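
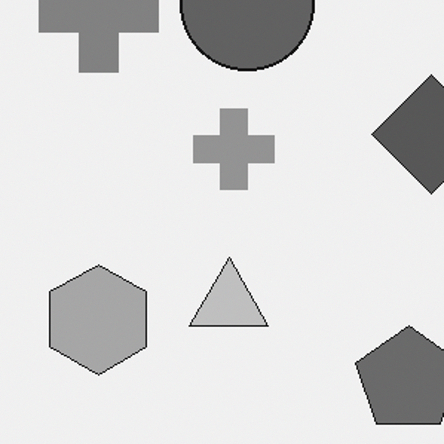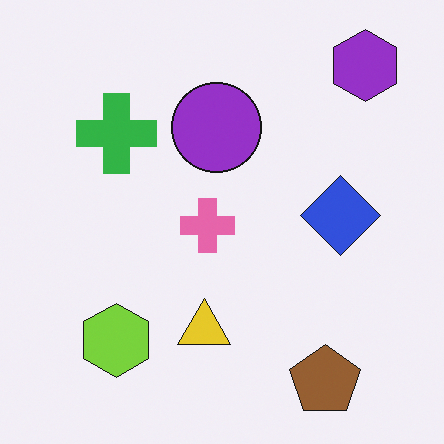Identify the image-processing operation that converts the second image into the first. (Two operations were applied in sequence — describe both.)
The image was cropped to a modestly smaller region and rescaled, then converted to grayscale.

The visible shapes are larger and the field of view is narrower; shapes near the original edges may be partly or wholly outside the frame — a crop-and-rescale. All color is removed — every shape is now a shade of grey.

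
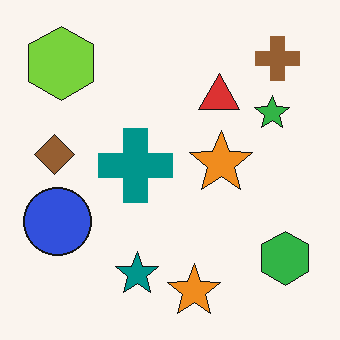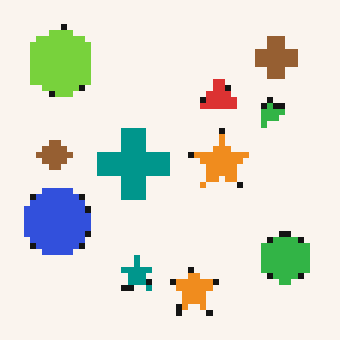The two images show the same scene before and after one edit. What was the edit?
Moderately pixelated.

Shapes are reduced to large square blocks; fine edges and outlines are lost — a downscale-then-upscale (mosaic) effect.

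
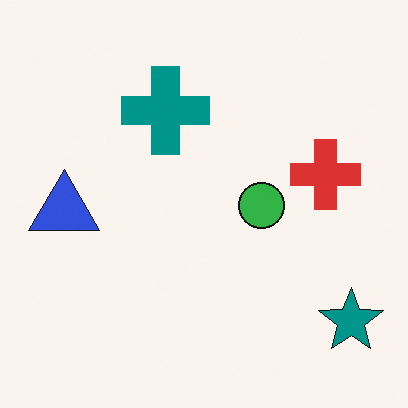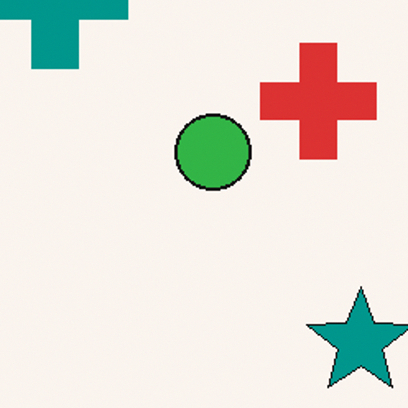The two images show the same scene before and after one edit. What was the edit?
The image was cropped to a noticeably smaller region and rescaled.

The visible shapes are larger and the field of view is narrower; shapes near the original edges may be partly or wholly outside the frame — a crop-and-rescale.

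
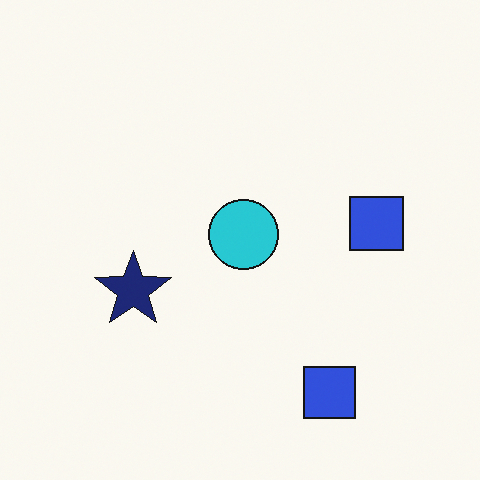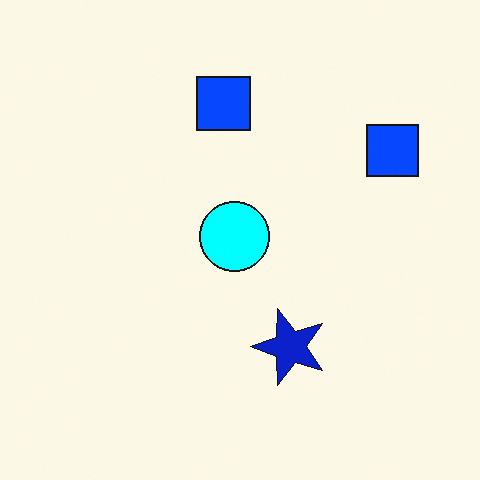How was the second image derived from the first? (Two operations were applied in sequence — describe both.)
The image was heavily oversaturated, then rotated 90° counter-clockwise.

All colors are more vivid — a global saturation change. The navy star sits in the left of the first image and the bottom of the second — consistent with a whole-image 90° counter-clockwise rotation.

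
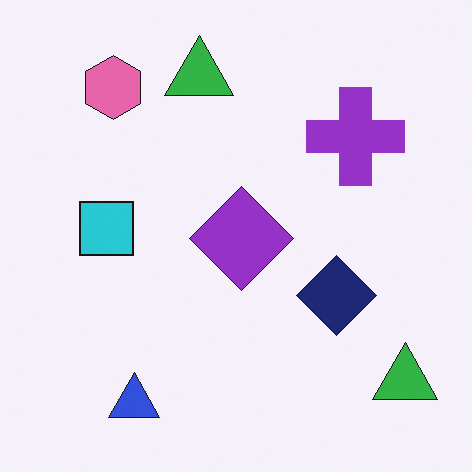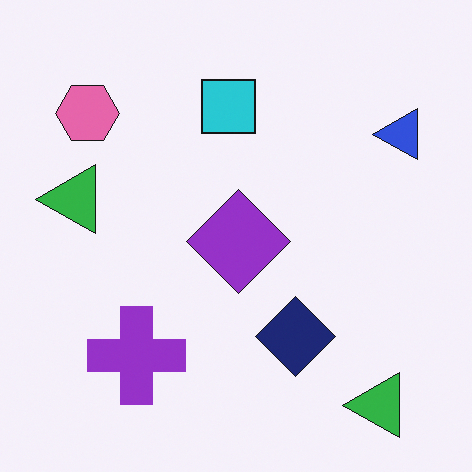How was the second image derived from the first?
It was transposed (reflected across the top-left ↔ bottom-right diagonal).

Shapes have swapped their row and column positions — what was in the top-right is now in the bottom-left — a diagonal reflection.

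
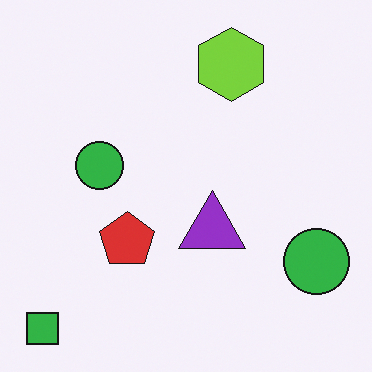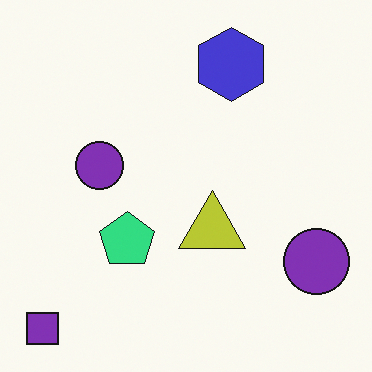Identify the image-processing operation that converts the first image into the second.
This is the original image hue-shifted by a moderate amount.

Every shape's color has rotated by the same amount around the hue wheel — a uniform hue shift.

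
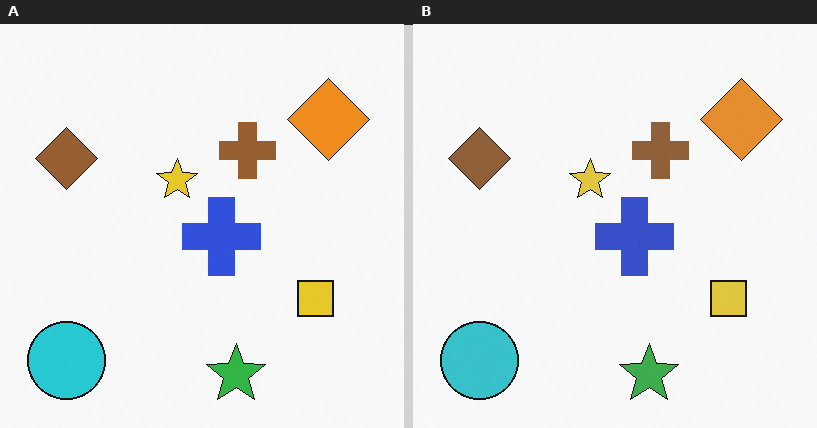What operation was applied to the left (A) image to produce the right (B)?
The image was slightly desaturated.

All colors are more muted and greyish — a global saturation change.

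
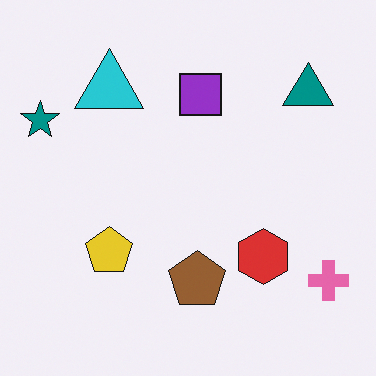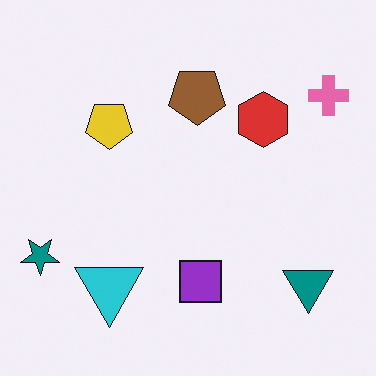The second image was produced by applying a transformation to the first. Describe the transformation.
The transformation is: flipped vertically (top ↔ bottom).

The cyan triangle is in the top-left of the first image and the bottom-left of the second — shapes on opposite sides of the horizontal midline have swapped in a mirror flip.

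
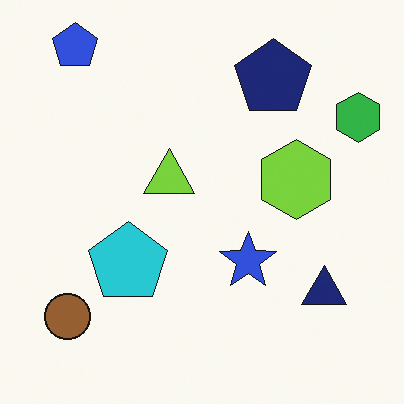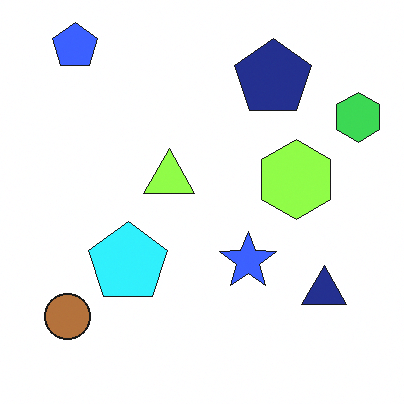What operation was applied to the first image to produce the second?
This is the original image slightly brightened.

Every pixel — background and shapes alike — is uniformly brightened.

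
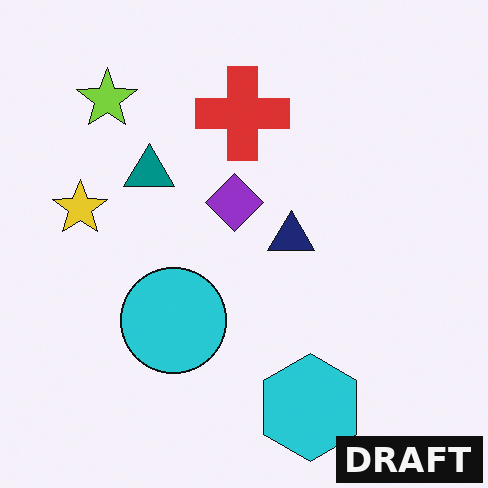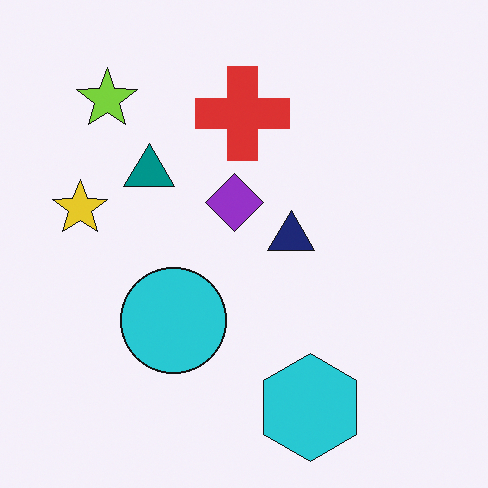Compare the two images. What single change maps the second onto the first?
The transformation is: watermarked with the text "DRAFT" in the lower-right corner.

A dark label reading "DRAFT" appears in the lower-right corner.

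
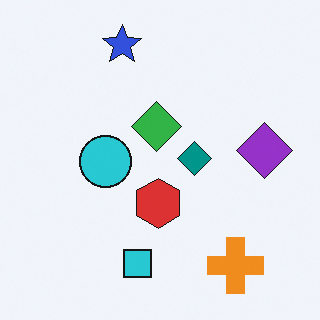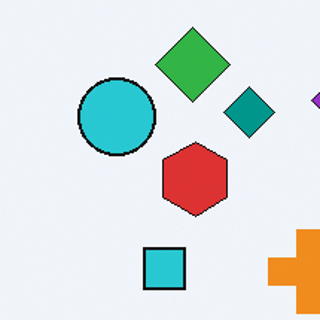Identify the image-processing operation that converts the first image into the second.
Cropped to a modestly smaller region and rescaled.

The visible shapes are larger and the field of view is narrower; shapes near the original edges may be partly or wholly outside the frame — a crop-and-rescale.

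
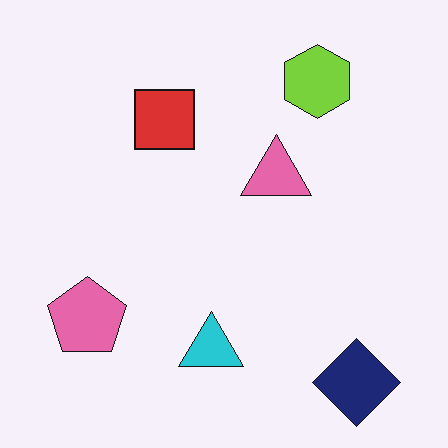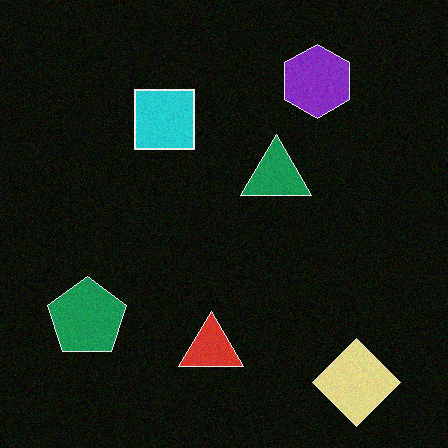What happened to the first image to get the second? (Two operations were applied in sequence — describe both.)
The transformation is: color-inverted (negative), then degraded with light additive noise.

The light background has become dark and every shape's color is its complement — a photographic negative. Random speckle covers the whole image, including the flat background.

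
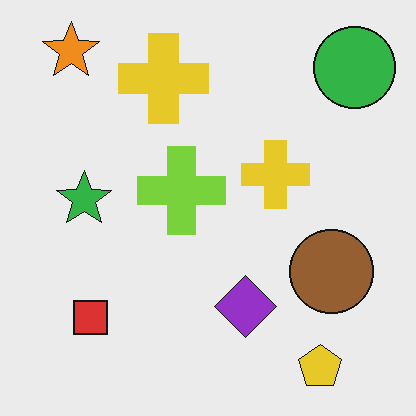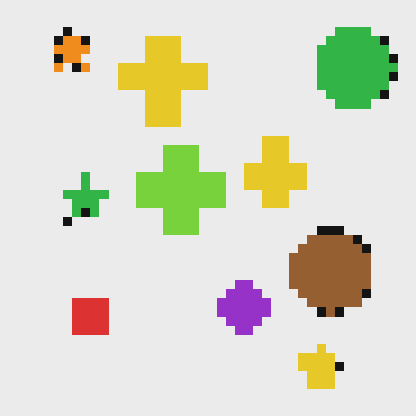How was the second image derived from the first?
Coarsely pixelated.

Shapes are reduced to large square blocks; fine edges and outlines are lost — a downscale-then-upscale (mosaic) effect.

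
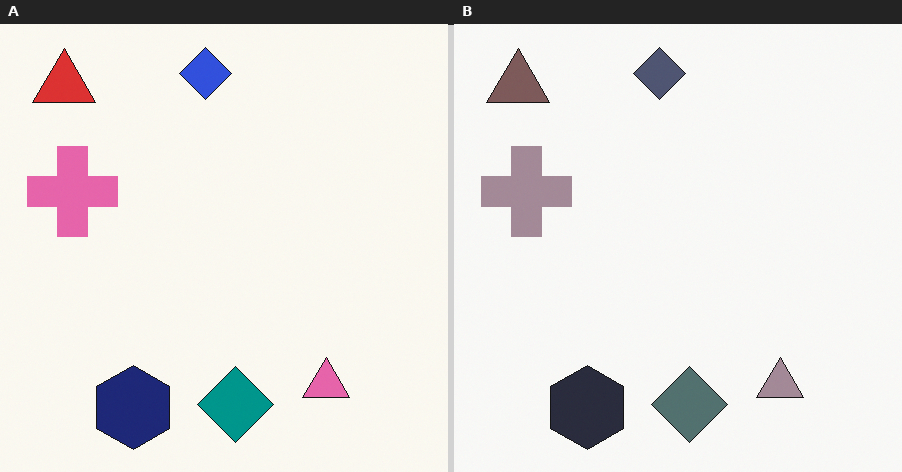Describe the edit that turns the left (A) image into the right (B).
The image was heavily desaturated.

All colors are more muted and greyish — a global saturation change.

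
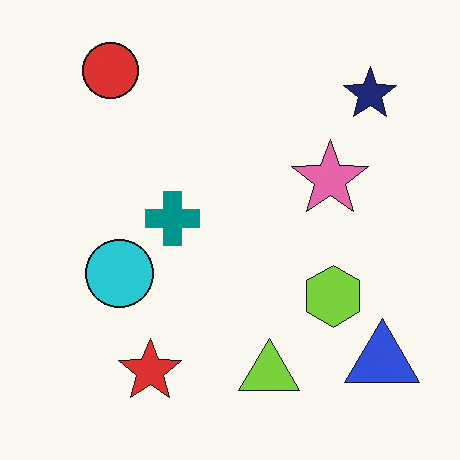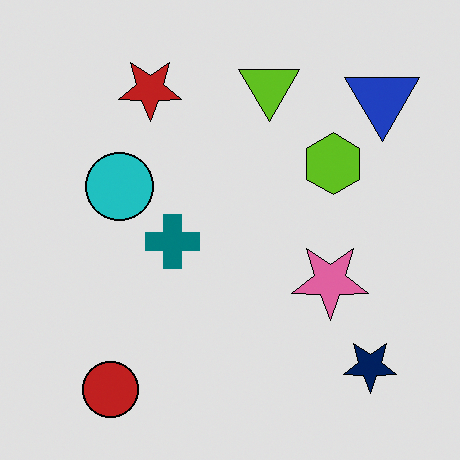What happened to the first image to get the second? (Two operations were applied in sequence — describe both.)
The image was flipped vertically (top ↔ bottom), then posterized to a reduced palette.

The red circle is in the top-left of the first image and the bottom-left of the second — shapes on opposite sides of the horizontal midline have swapped in a mirror flip. Each flat color has snapped to a coarser quantized level — most visibly, the near-white background has dropped to a flat grey.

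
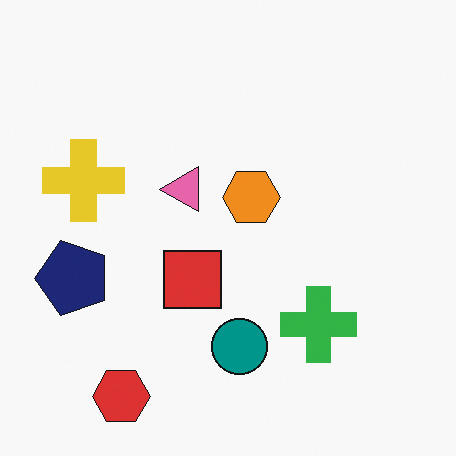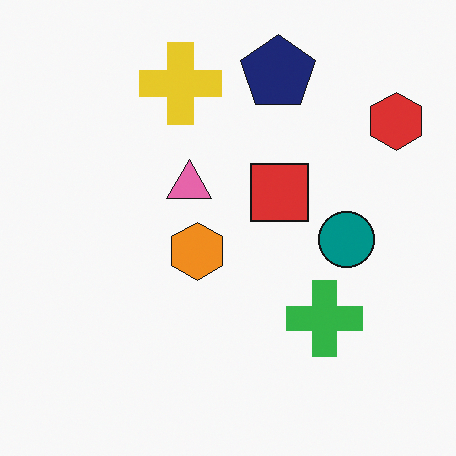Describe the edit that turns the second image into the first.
Transposed (reflected across the top-left ↔ bottom-right diagonal).

Shapes have swapped their row and column positions — what was in the top-right is now in the bottom-left — a diagonal reflection.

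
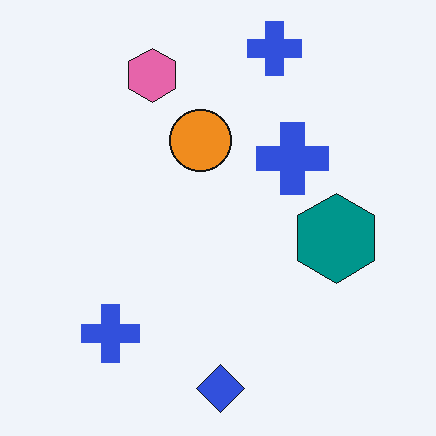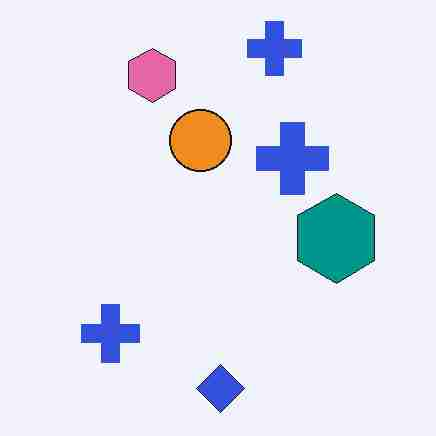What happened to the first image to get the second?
This is the original image heavily JPEG-compressed with obvious blocking artifacts.

Blocky 8×8 compression artifacts appear around shape edges and the flat background shows ringing — characteristic JPEG degradation.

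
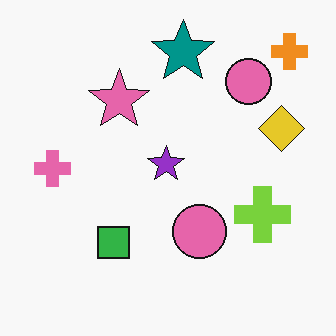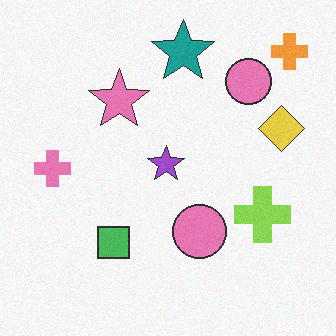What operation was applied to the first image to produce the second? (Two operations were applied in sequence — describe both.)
Given slightly reduced contrast, then degraded with light additive noise.

Tones are pushed toward mid-grey across the whole image — a global contrast change. Random speckle covers the whole image, including the flat background.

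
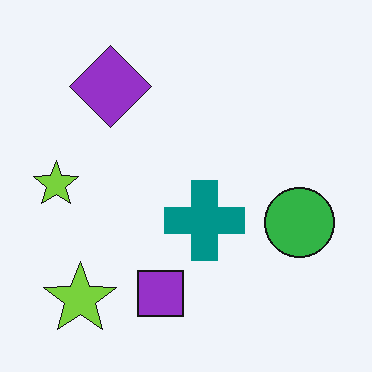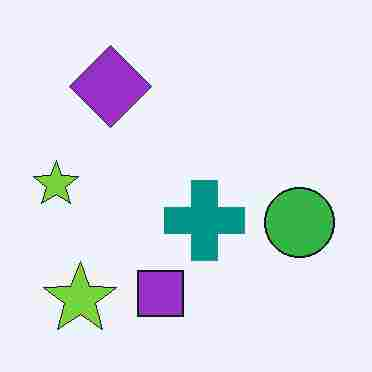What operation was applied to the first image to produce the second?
The image was degraded with heavy JPEG compression.

Blocky 8×8 compression artifacts appear around shape edges and the flat background shows ringing — characteristic JPEG degradation.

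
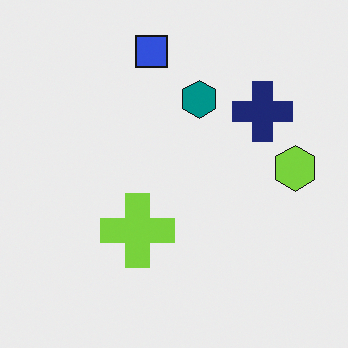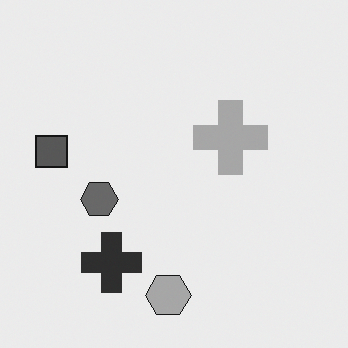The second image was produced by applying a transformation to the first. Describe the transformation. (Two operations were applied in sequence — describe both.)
It was converted to grayscale, then transposed (reflected across the top-left ↔ bottom-right diagonal).

All color is removed — every shape is now a shade of grey. Shapes have swapped their row and column positions — what was in the top-right is now in the bottom-left — a diagonal reflection.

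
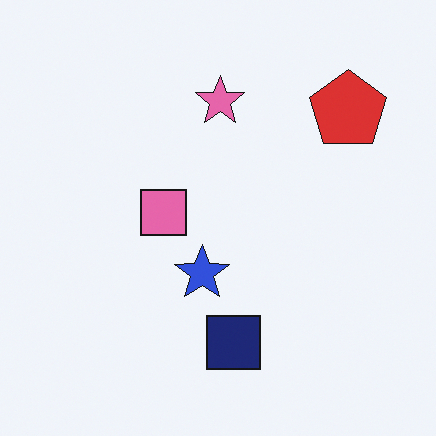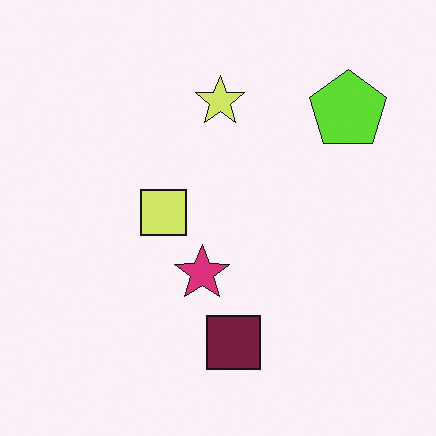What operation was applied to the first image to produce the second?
This is the original image hue-shifted through roughly a third of the color wheel.

Every shape's color has rotated by the same amount around the hue wheel — a uniform hue shift.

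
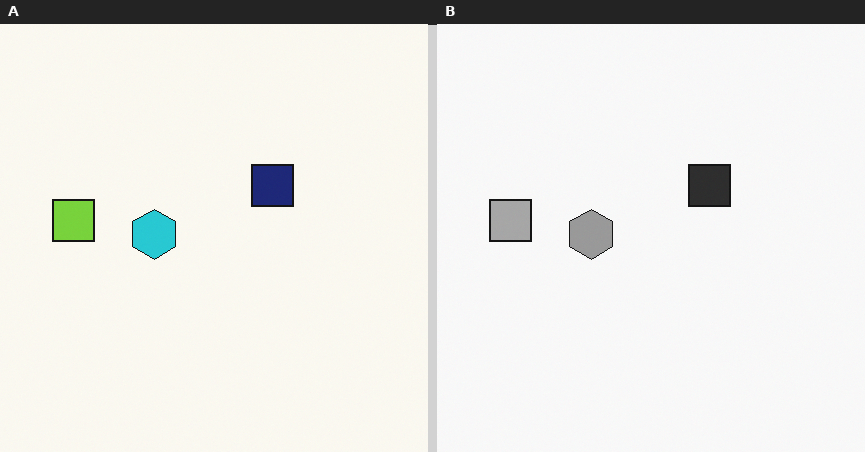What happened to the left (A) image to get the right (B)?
It was converted to grayscale.

All color is removed — every shape is now a shade of grey.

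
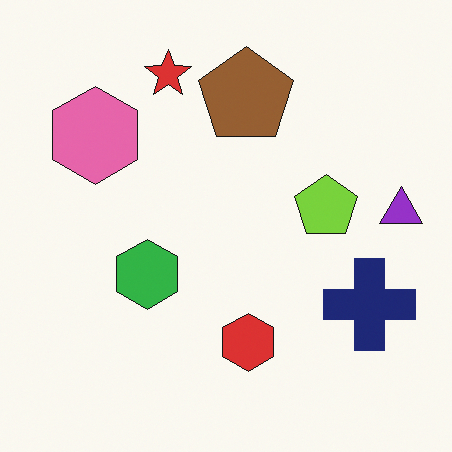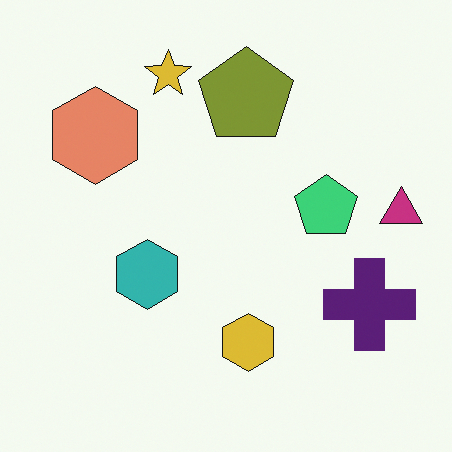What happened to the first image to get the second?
The transformation is: hue-shifted slightly.

Every shape's color has rotated by the same amount around the hue wheel — a uniform hue shift.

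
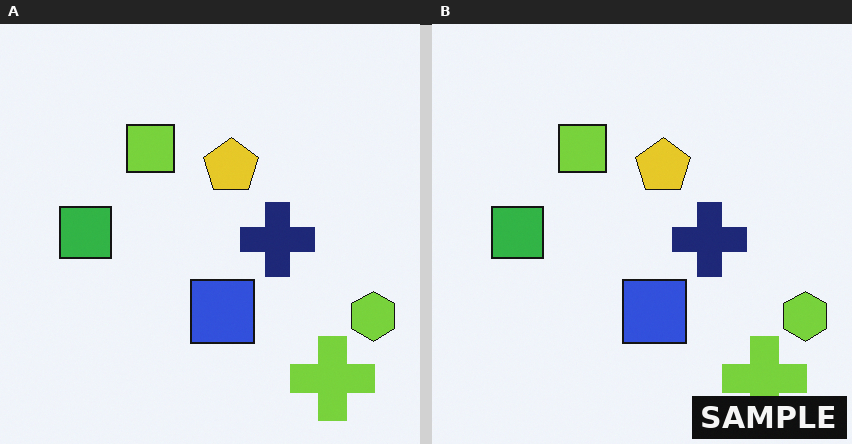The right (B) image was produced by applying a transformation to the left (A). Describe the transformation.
This is the original image watermarked with the text "SAMPLE" in the lower-right corner.

A dark label reading "SAMPLE" appears in the lower-right corner.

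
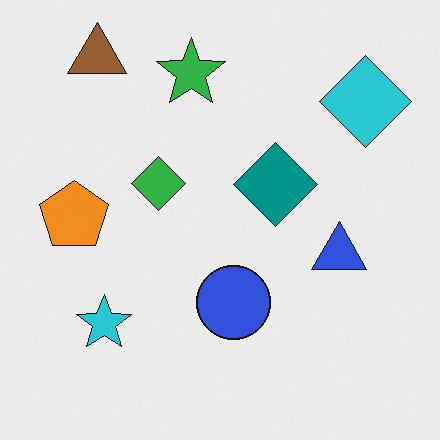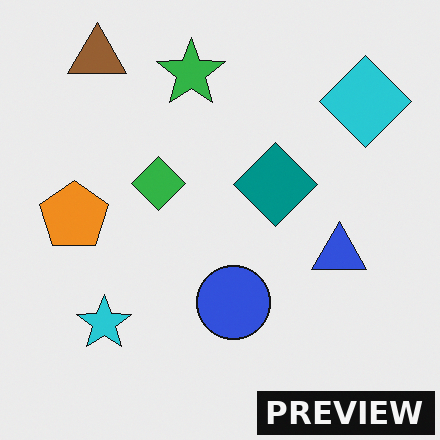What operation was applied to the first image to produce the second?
This is the original image watermarked with the text "PREVIEW" in the lower-right corner.

A dark label reading "PREVIEW" appears in the lower-right corner.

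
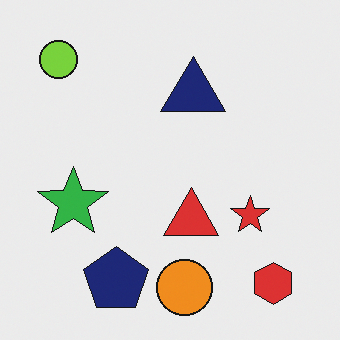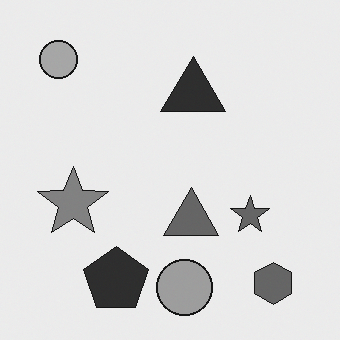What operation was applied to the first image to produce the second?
This is the original image converted to grayscale.

All color is removed — every shape is now a shade of grey.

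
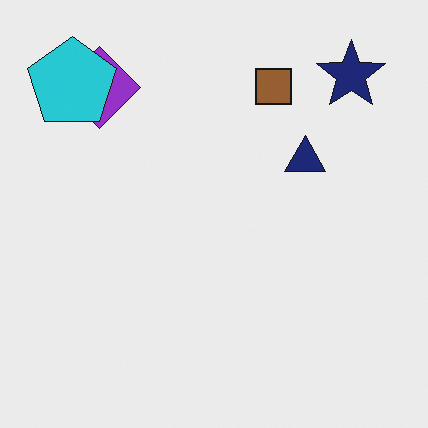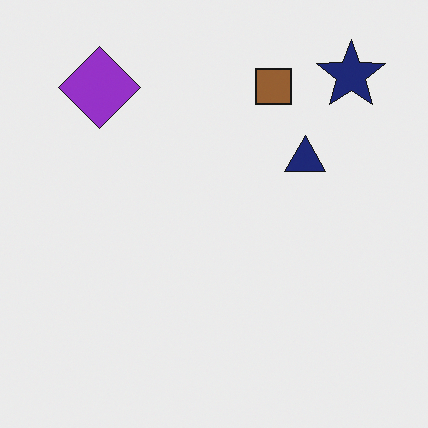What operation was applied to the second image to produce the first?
Overlaid with an additional cyan pentagon.

A cyan pentagon appears in the first image that is absent from the second.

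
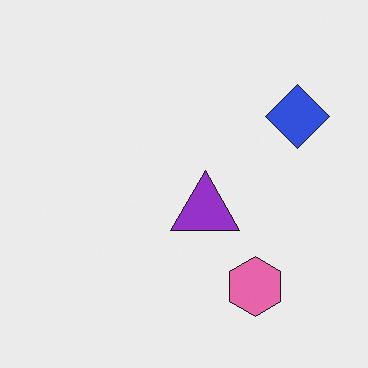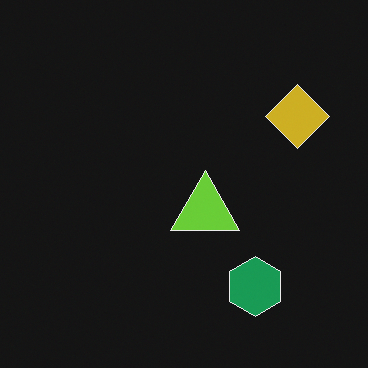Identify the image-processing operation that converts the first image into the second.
Color-inverted (negative).

The light background has become dark and every shape's color is its complement — a photographic negative.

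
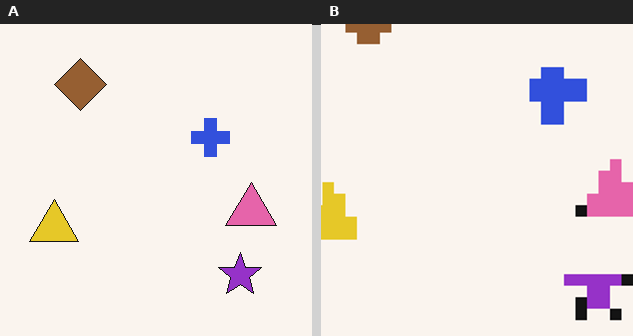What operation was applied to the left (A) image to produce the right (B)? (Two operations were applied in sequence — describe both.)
The transformation is: moderately pixelated, then cropped slightly and scaled back up.

Shapes are reduced to large square blocks; fine edges and outlines are lost — a downscale-then-upscale (mosaic) effect. The visible shapes are larger and the field of view is narrower; shapes near the original edges may be partly or wholly outside the frame — a crop-and-rescale.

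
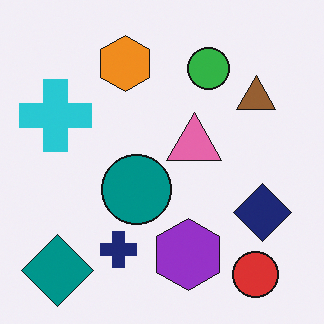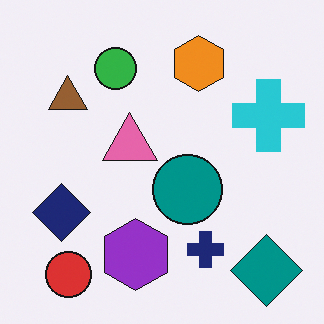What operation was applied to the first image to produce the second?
The transformation is: flipped horizontally (left ↔ right).

The cyan cross is in the left of the first image and the right of the second — shapes on opposite sides of the vertical midline have swapped in a mirror flip.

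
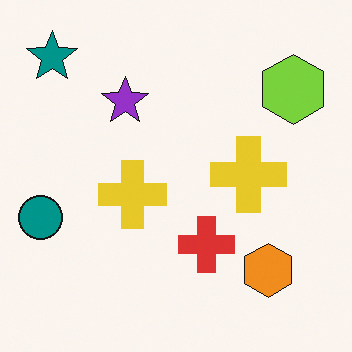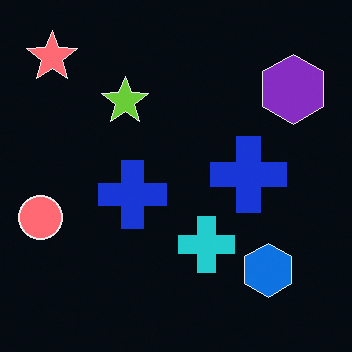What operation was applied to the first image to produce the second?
The image was color-inverted (negative).

The light background has become dark and every shape's color is its complement — a photographic negative.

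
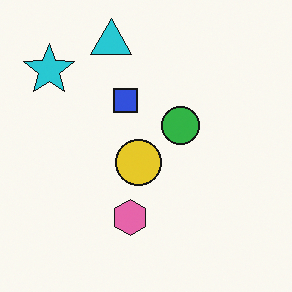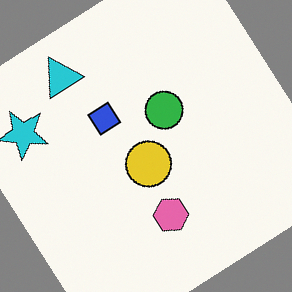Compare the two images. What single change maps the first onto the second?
Rotated counter-clockwise by a large amount — several tens of degrees.

Every shape is tilted by the same angle and the image corners show triangular fill wedges — a whole-image rotation by a non-right angle.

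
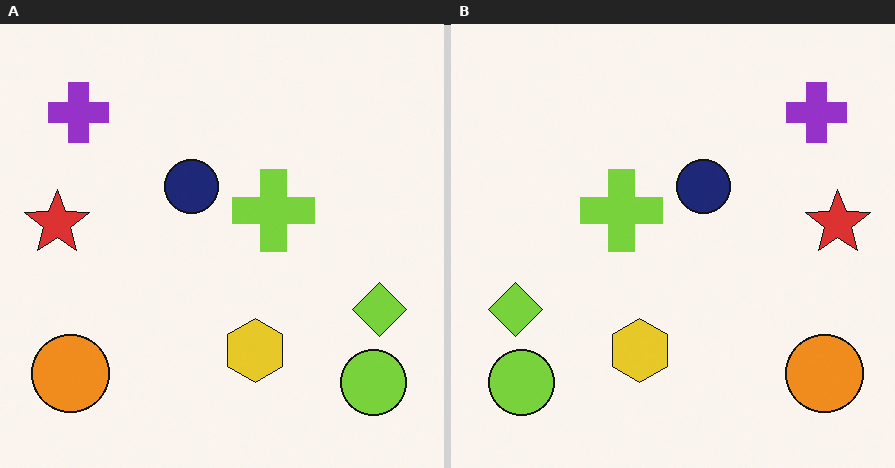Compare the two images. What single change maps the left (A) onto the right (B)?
The right (B) image is the left (A) flipped horizontally (left ↔ right).

The red star is in the left of the left (A) image and the right of the right (B) — shapes on opposite sides of the vertical midline have swapped in a mirror flip.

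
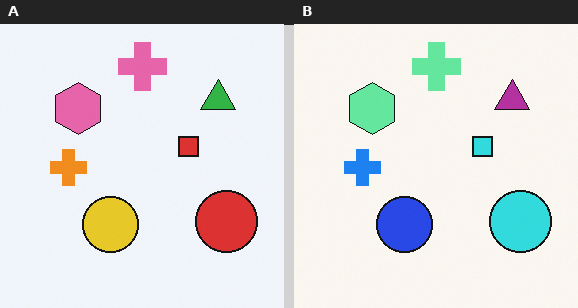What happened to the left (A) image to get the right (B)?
The right (B) image is the left (A) hue-shifted by a large amount.

Every shape's color has rotated by the same amount around the hue wheel — a uniform hue shift.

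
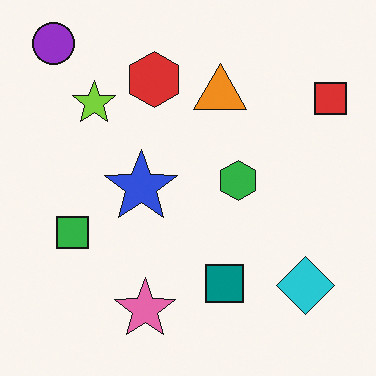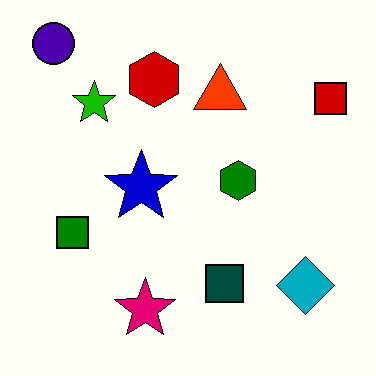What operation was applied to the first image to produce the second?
It was boosted in contrast.

Tones are pushed away from mid-grey across the whole image — a global contrast change.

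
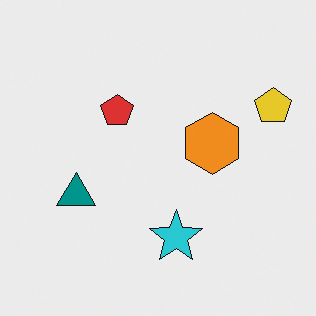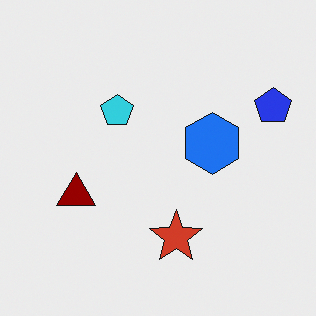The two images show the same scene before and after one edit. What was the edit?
The second image is the first hue-shifted through roughly half the color wheel.

Every shape's color has rotated by the same amount around the hue wheel — a uniform hue shift.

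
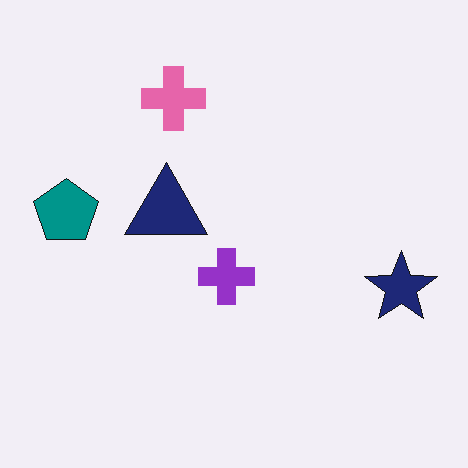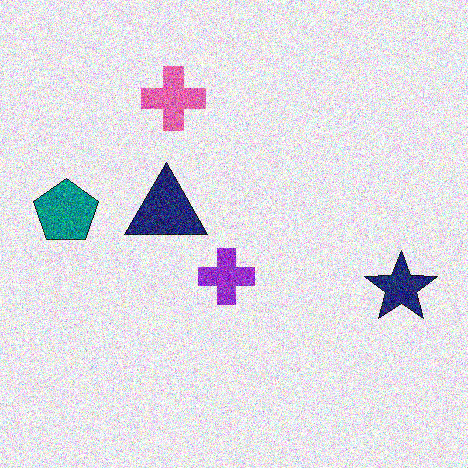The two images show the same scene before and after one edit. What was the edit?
The transformation is: degraded with heavy additive noise.

Random speckle covers the whole image, including the flat background.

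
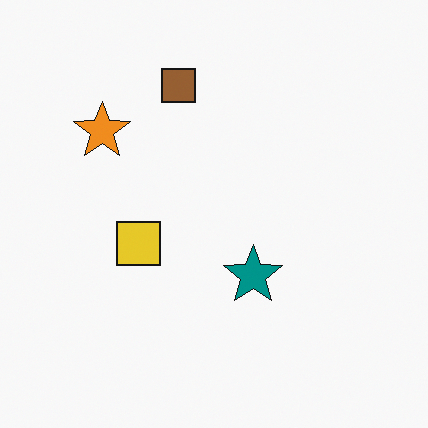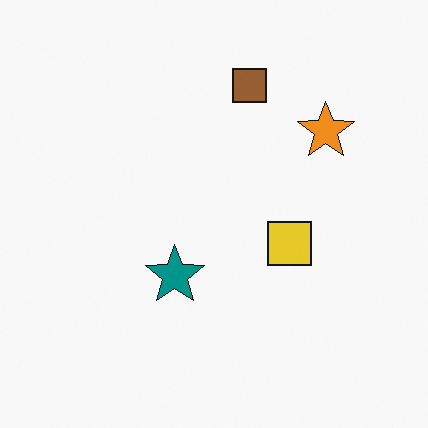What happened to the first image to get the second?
Flipped horizontally (left ↔ right).

The orange star is in the top-left of the first image and the top-right of the second — shapes on opposite sides of the vertical midline have swapped in a mirror flip.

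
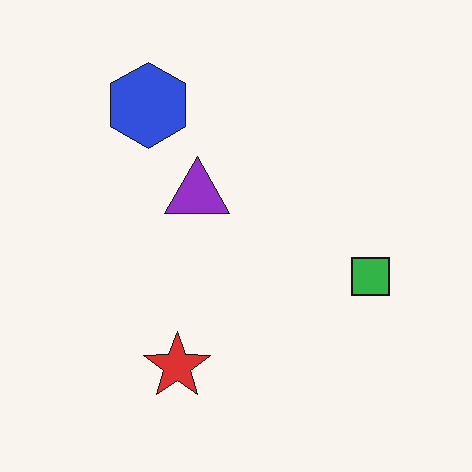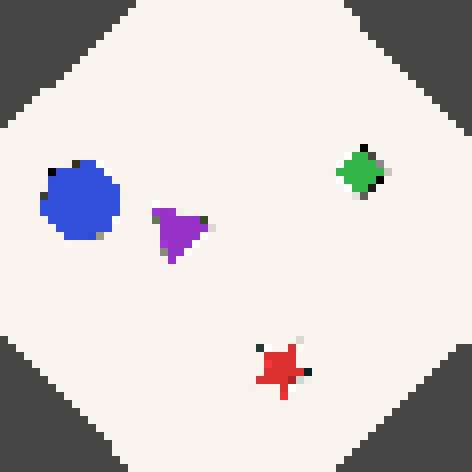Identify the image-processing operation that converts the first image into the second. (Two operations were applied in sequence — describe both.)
It was rotated counter-clockwise by a large amount — several tens of degrees, then pixelated into visible square blocks.

Every shape is tilted by the same angle and the image corners show triangular fill wedges — a whole-image rotation by a non-right angle. Shapes are reduced to large square blocks; fine edges and outlines are lost — a downscale-then-upscale (mosaic) effect.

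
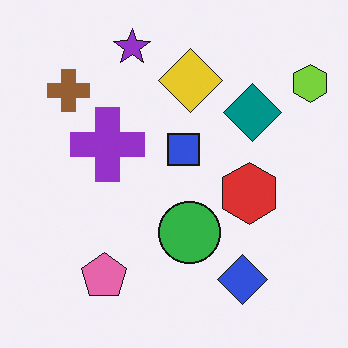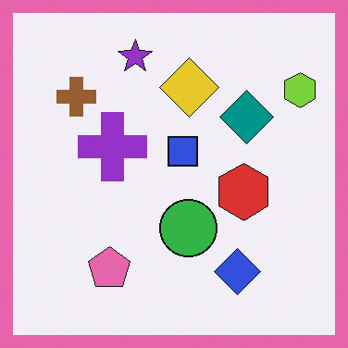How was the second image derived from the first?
Framed with a pink border.

A solid pink frame runs around the edge of the second image, with the content slightly shrunk inside it.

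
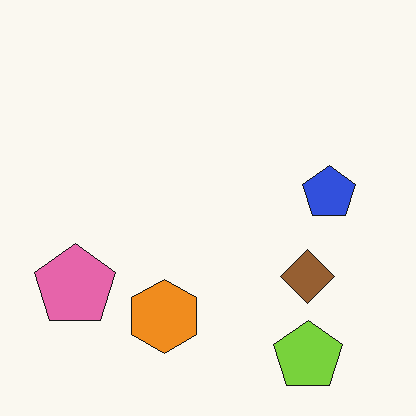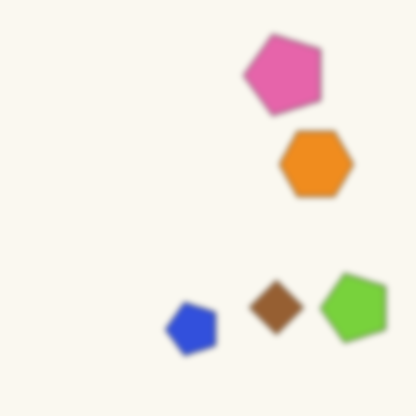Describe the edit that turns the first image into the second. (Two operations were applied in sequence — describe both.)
The second image is the first transposed (reflected across the top-left ↔ bottom-right diagonal), then noticeably gaussian-blurred.

Shapes have swapped their row and column positions — what was in the top-right is now in the bottom-left — a diagonal reflection. Shape edges and outlines are uniformly softened across the whole image.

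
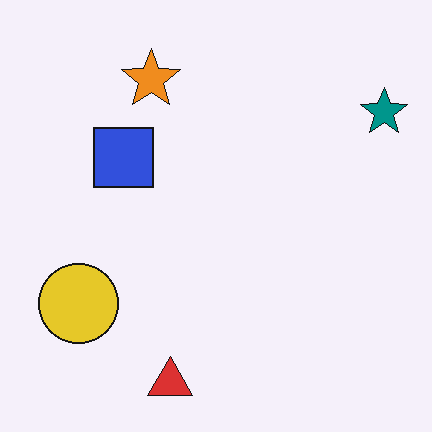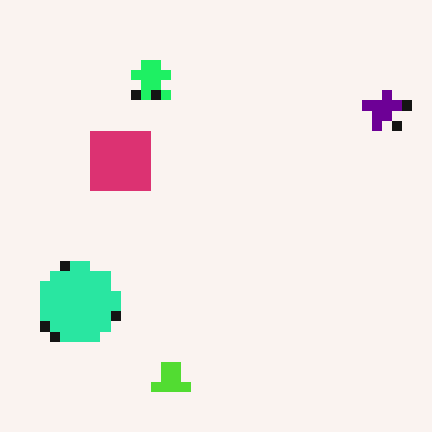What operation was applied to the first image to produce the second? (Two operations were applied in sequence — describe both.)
The image was hue-shifted noticeably, then coarsely pixelated.

Every shape's color has rotated by the same amount around the hue wheel — a uniform hue shift. Shapes are reduced to large square blocks; fine edges and outlines are lost — a downscale-then-upscale (mosaic) effect.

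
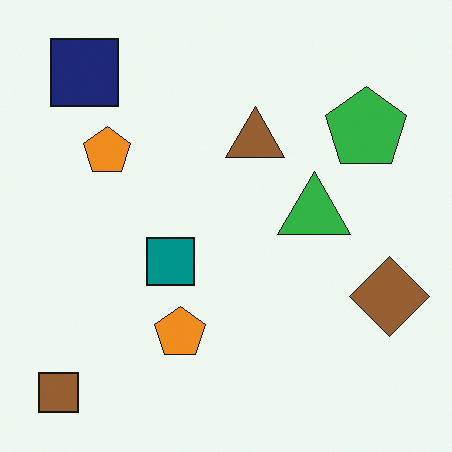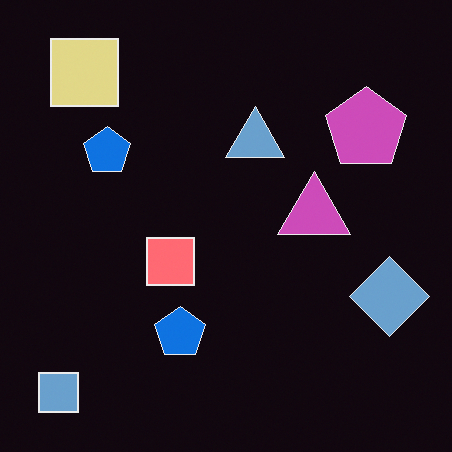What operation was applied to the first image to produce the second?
It was color-inverted (negative).

The light background has become dark and every shape's color is its complement — a photographic negative.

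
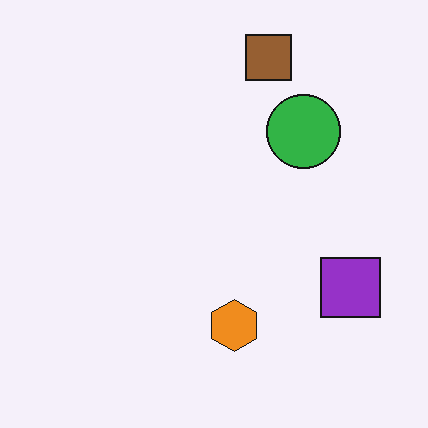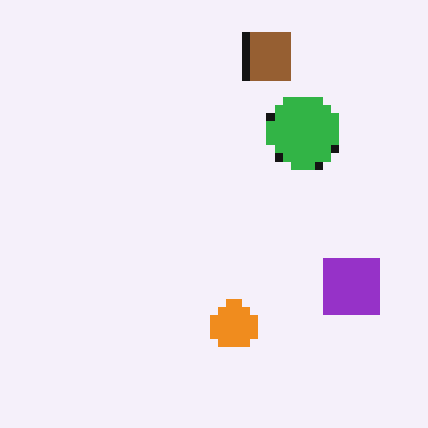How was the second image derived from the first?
The image was moderately pixelated.

Shapes are reduced to large square blocks; fine edges and outlines are lost — a downscale-then-upscale (mosaic) effect.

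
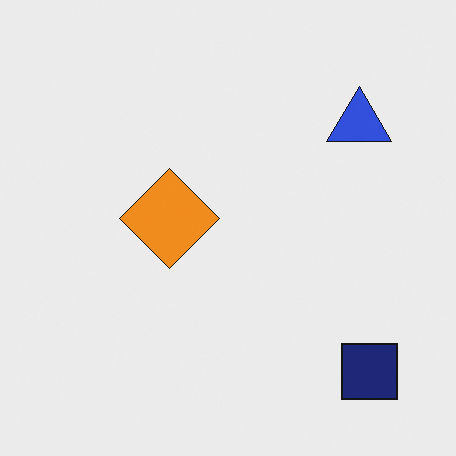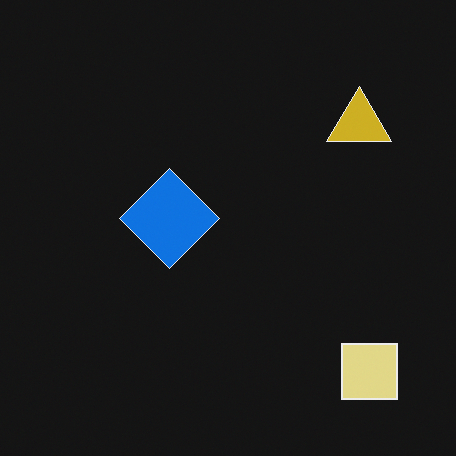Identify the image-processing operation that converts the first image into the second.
The image was color-inverted (negative).

The light background has become dark and every shape's color is its complement — a photographic negative.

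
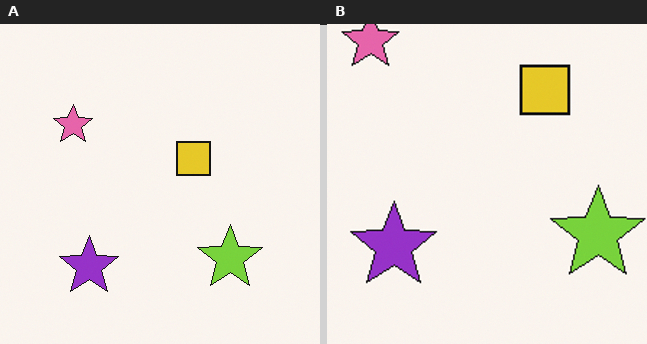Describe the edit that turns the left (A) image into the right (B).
It was cropped to a modestly smaller region and rescaled.

The visible shapes are larger and the field of view is narrower; shapes near the original edges may be partly or wholly outside the frame — a crop-and-rescale.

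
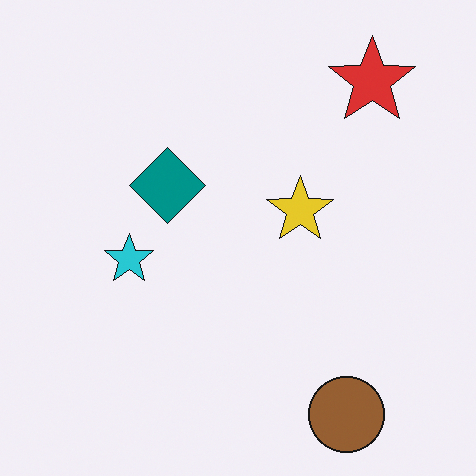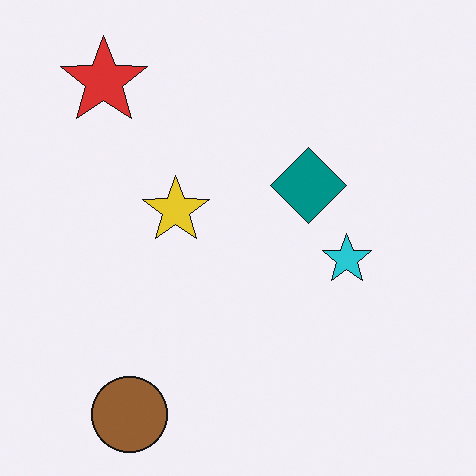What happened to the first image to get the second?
The second image is the first flipped horizontally (left ↔ right).

The red star is in the top-right of the first image and the top-left of the second — shapes on opposite sides of the vertical midline have swapped in a mirror flip.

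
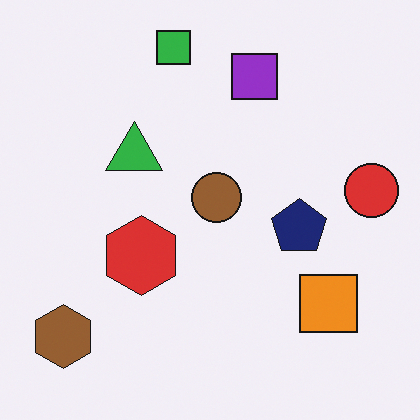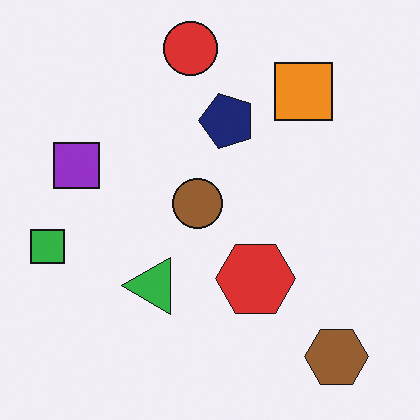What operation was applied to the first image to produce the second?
It was rotated 90° counter-clockwise.

The brown hexagon sits in the bottom-left of the first image and the bottom-right of the second — consistent with a whole-image 90° counter-clockwise rotation.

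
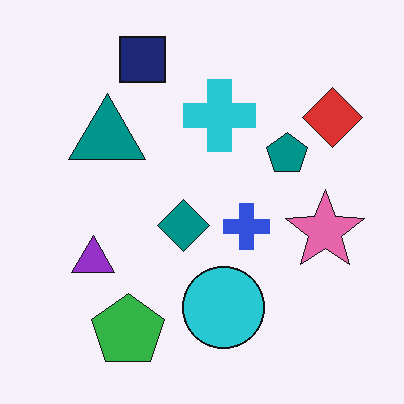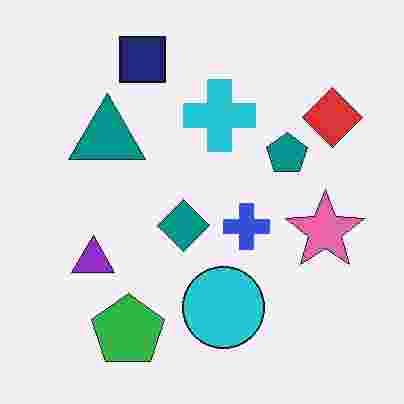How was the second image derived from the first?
It was heavily JPEG-compressed with obvious blocking artifacts.

Blocky 8×8 compression artifacts appear around shape edges and the flat background shows ringing — characteristic JPEG degradation.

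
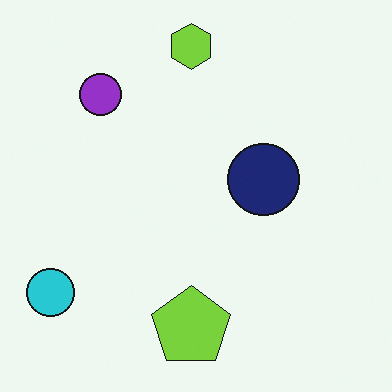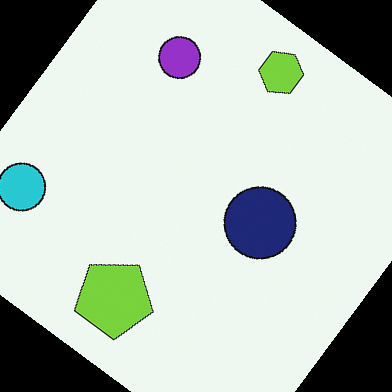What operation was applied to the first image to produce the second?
The transformation is: rotated clockwise by a large amount — several tens of degrees.

Every shape is tilted by the same angle and the image corners show triangular fill wedges — a whole-image rotation by a non-right angle.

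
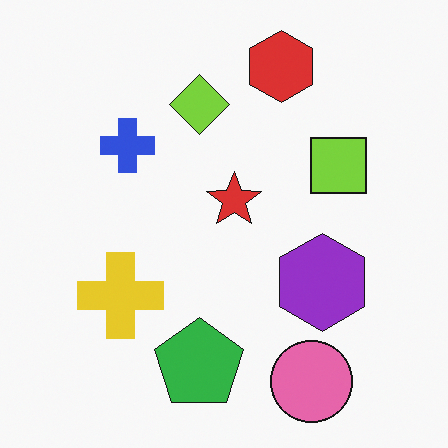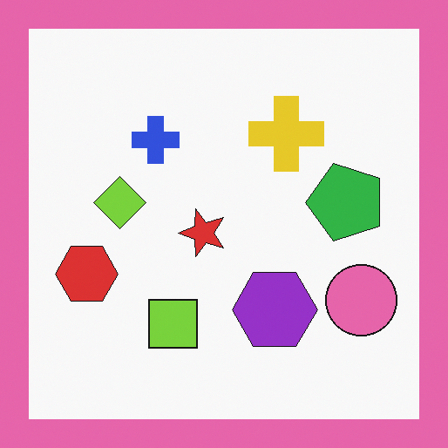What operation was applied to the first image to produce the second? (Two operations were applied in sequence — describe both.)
The image was transposed (reflected across the top-left ↔ bottom-right diagonal), then framed with a pink border.

Shapes have swapped their row and column positions — what was in the top-right is now in the bottom-left — a diagonal reflection. A solid pink frame runs around the edge of the second image, with the content slightly shrunk inside it.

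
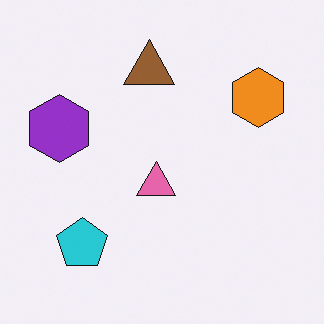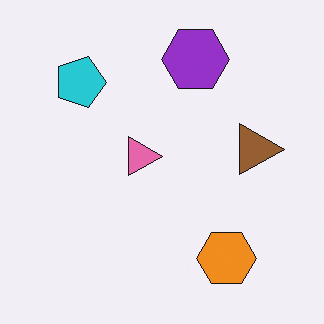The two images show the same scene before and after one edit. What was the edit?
The image was rotated 90° clockwise.

The orange hexagon sits in the top-right of the first image and the bottom-right of the second — consistent with a whole-image 90° clockwise rotation.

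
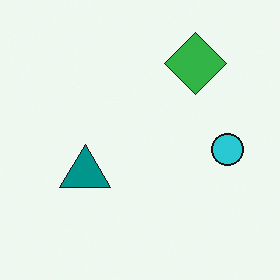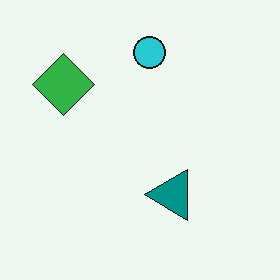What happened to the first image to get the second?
The second image is the first rotated 90° counter-clockwise.

The green diamond sits in the top-right of the first image and the top-left of the second — consistent with a whole-image 90° counter-clockwise rotation.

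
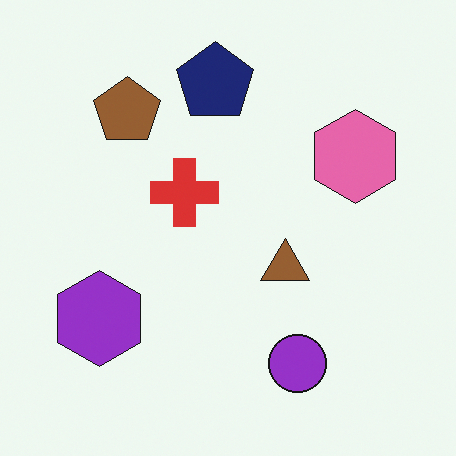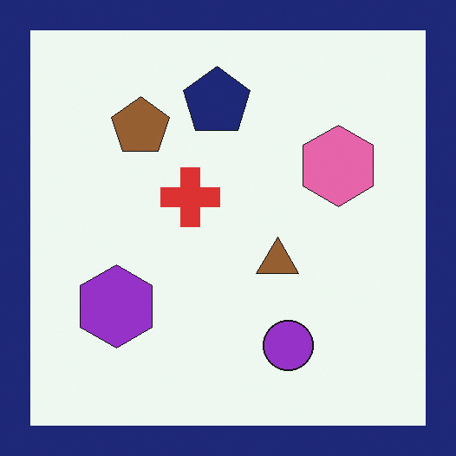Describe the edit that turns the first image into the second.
Framed with a navy border.

A solid navy frame runs around the edge of the second image, with the content slightly shrunk inside it.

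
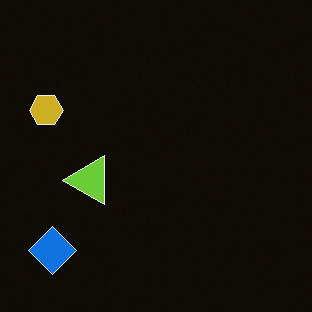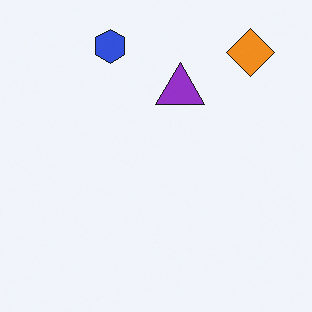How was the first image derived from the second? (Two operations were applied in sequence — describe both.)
It was color-inverted (negative), then transposed (reflected across the top-left ↔ bottom-right diagonal).

The light background has become dark and every shape's color is its complement — a photographic negative. Shapes have swapped their row and column positions — what was in the top-right is now in the bottom-left — a diagonal reflection.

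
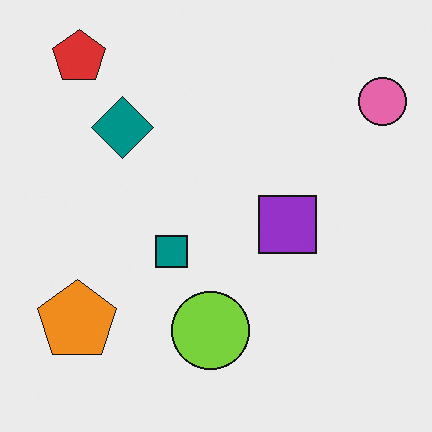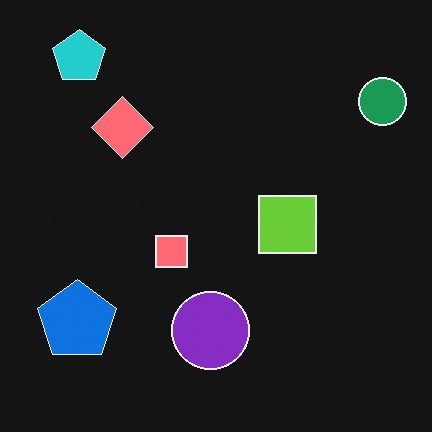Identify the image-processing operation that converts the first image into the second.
The image was color-inverted (negative).

The light background has become dark and every shape's color is its complement — a photographic negative.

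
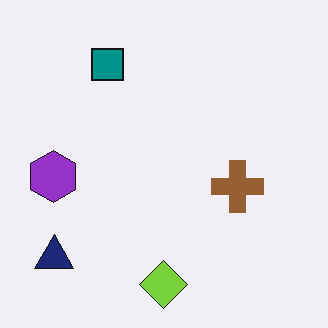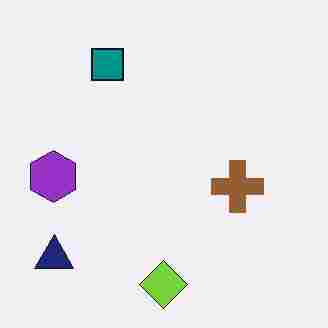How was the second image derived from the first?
The transformation is: degraded with heavy JPEG compression.

Blocky 8×8 compression artifacts appear around shape edges and the flat background shows ringing — characteristic JPEG degradation.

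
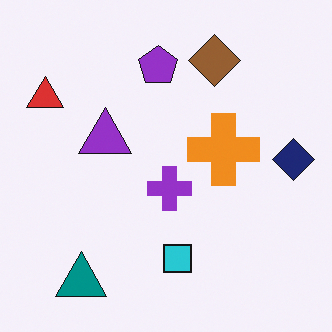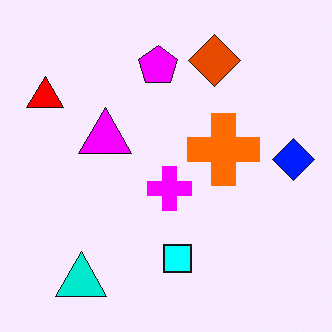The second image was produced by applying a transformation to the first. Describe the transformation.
The transformation is: made much more vivid (saturation change).

All colors are more vivid — a global saturation change.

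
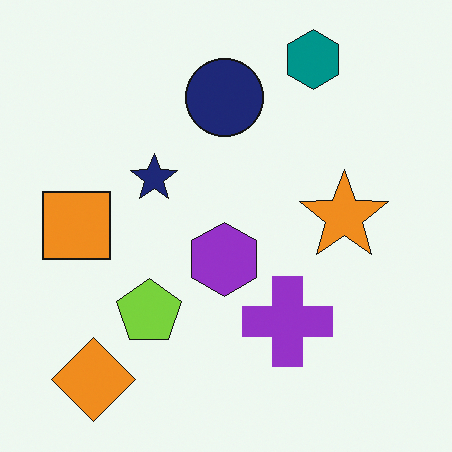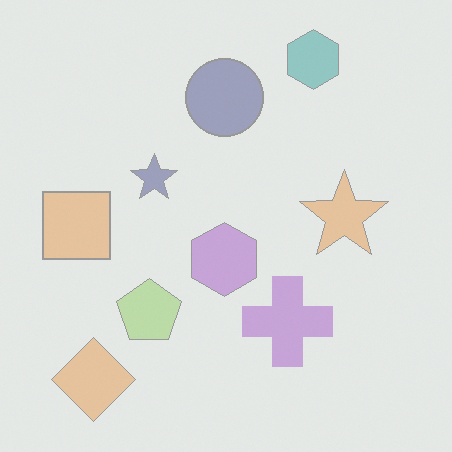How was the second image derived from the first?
It was given much lower contrast.

Tones are pushed toward mid-grey across the whole image — a global contrast change.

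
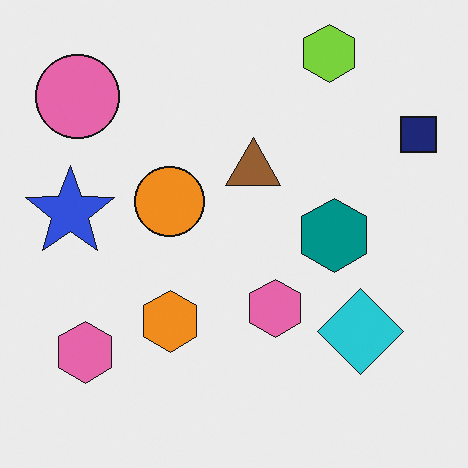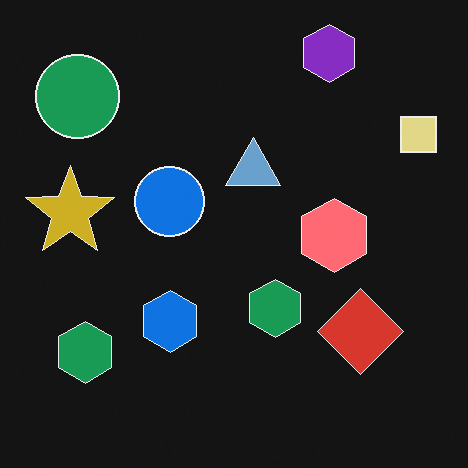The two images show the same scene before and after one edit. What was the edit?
The second image is the first color-inverted (negative).

The light background has become dark and every shape's color is its complement — a photographic negative.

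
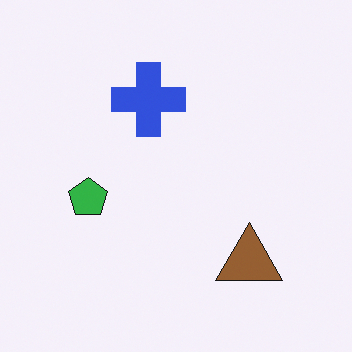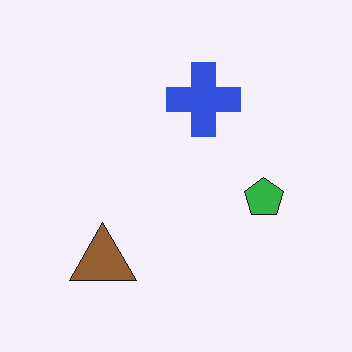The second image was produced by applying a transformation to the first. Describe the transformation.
It was flipped horizontally (left ↔ right).

The green pentagon is in the left of the first image and the right of the second — shapes on opposite sides of the vertical midline have swapped in a mirror flip.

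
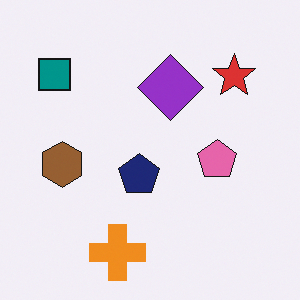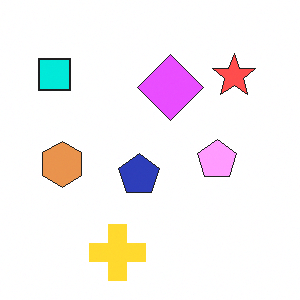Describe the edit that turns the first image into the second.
The second image is the first brightened a lot.

Every pixel — background and shapes alike — is uniformly brightened.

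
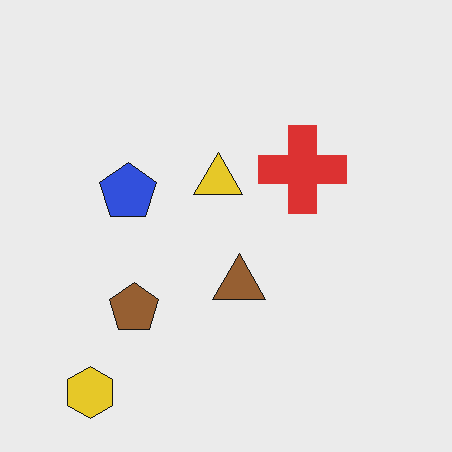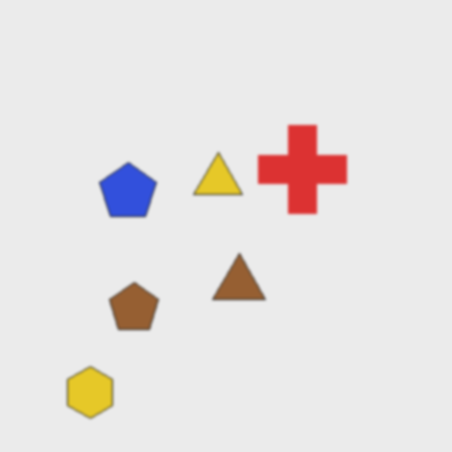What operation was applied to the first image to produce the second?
The second image is the first given a subtle gaussian blur.

Shape edges and outlines are uniformly softened across the whole image.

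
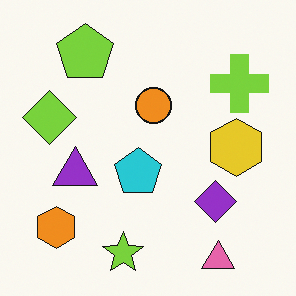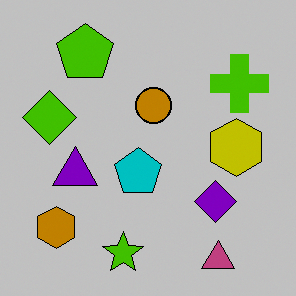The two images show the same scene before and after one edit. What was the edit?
This is the original image heavily posterized to just a handful of flat colors.

Each flat color has snapped to a coarser quantized level — most visibly, the near-white background has dropped to a flat grey.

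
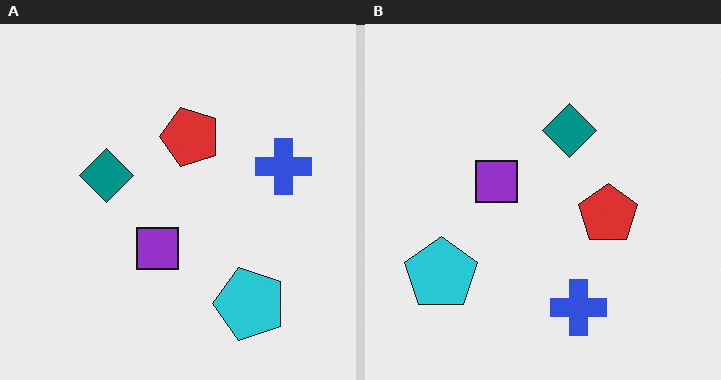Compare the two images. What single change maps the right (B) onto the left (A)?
Rotated 90° counter-clockwise.

The cyan pentagon sits in the bottom-left of the right (B) image and the bottom-right of the left (A) — consistent with a whole-image 90° counter-clockwise rotation.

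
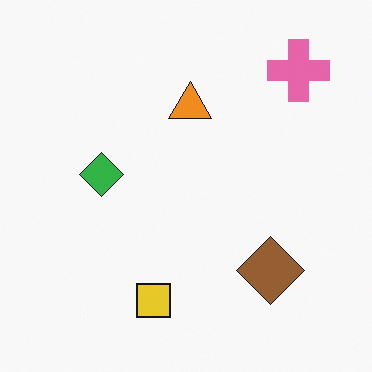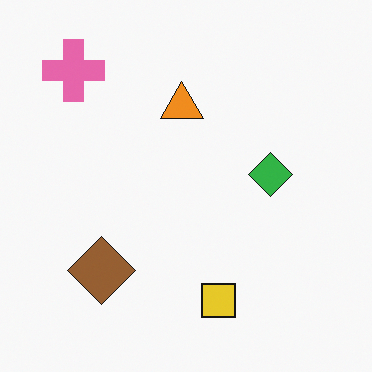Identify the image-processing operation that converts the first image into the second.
This is the original image flipped horizontally (left ↔ right).

The pink cross is in the top-right of the first image and the top-left of the second — shapes on opposite sides of the vertical midline have swapped in a mirror flip.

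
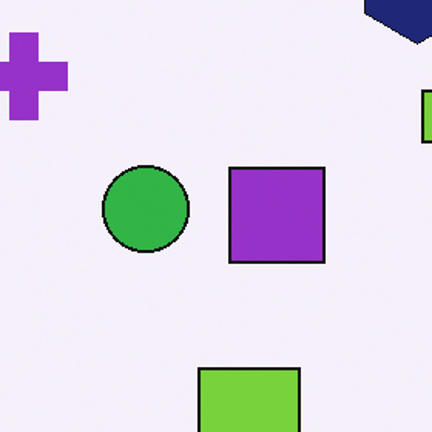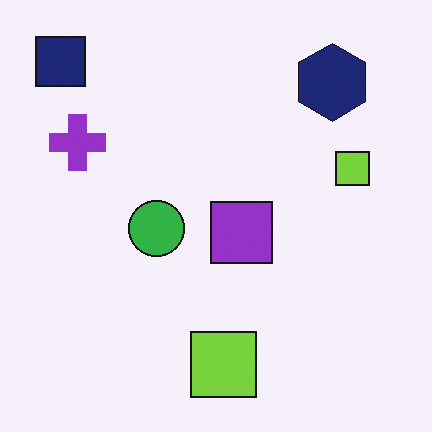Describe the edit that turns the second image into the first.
The first image is the second cropped to a modestly smaller region and rescaled.

The visible shapes are larger and the field of view is narrower; shapes near the original edges may be partly or wholly outside the frame — a crop-and-rescale.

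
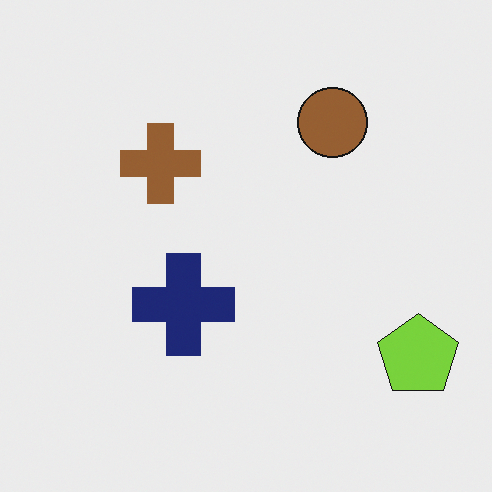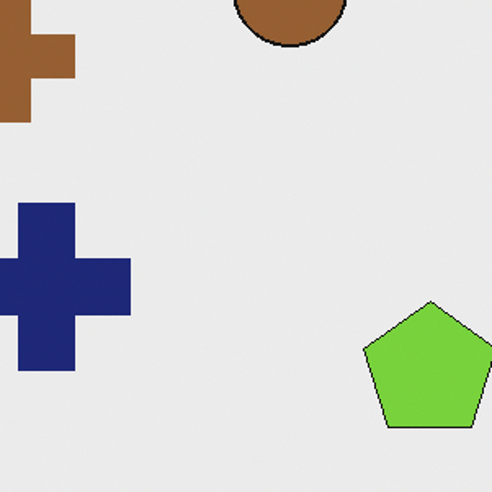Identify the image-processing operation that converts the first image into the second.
Cropped tightly and scaled back up.

The visible shapes are larger and the field of view is narrower; shapes near the original edges may be partly or wholly outside the frame — a crop-and-rescale.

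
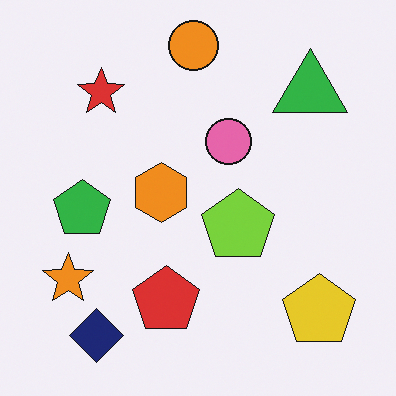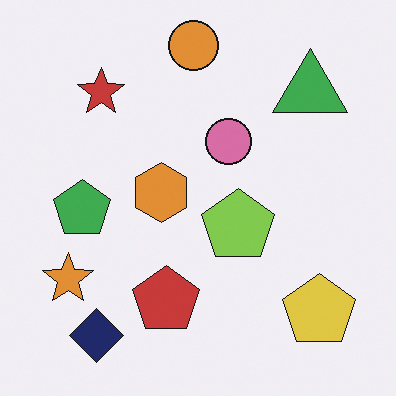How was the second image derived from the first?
The second image is the first slightly desaturated.

All colors are more muted and greyish — a global saturation change.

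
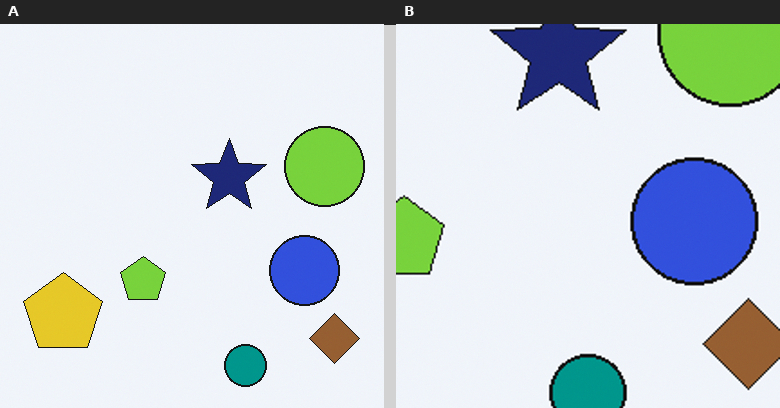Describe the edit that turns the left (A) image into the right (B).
The image was cropped to a noticeably smaller region and rescaled.

The visible shapes are larger and the field of view is narrower; shapes near the original edges may be partly or wholly outside the frame — a crop-and-rescale.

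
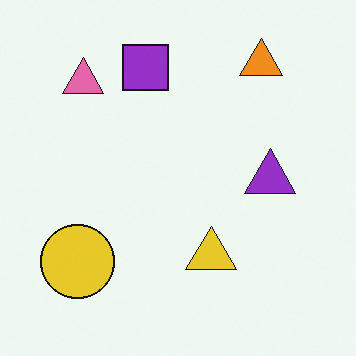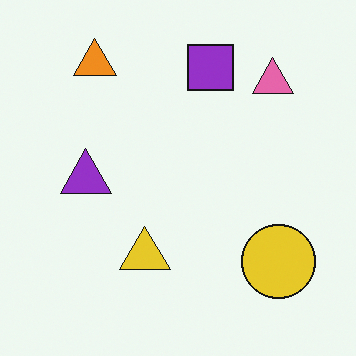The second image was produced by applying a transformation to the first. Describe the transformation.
The transformation is: flipped horizontally (left ↔ right).

The yellow circle is in the bottom-left of the first image and the bottom-right of the second — shapes on opposite sides of the vertical midline have swapped in a mirror flip.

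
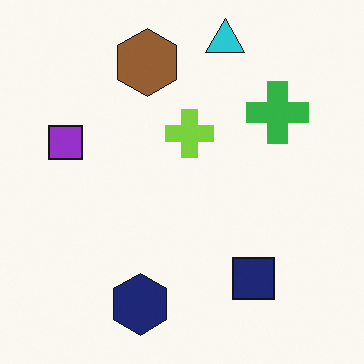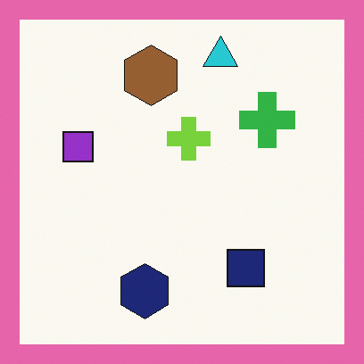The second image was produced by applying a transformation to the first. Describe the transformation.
The transformation is: framed with a pink border.

A solid pink frame runs around the edge of the second image, with the content slightly shrunk inside it.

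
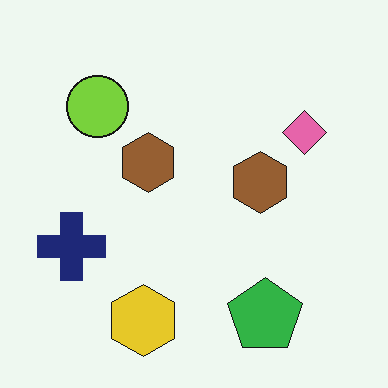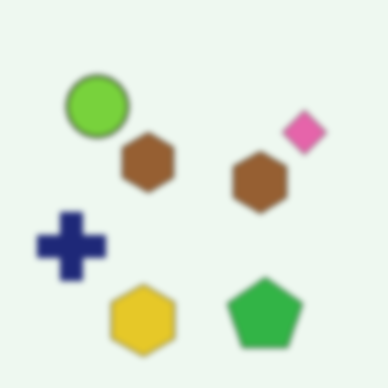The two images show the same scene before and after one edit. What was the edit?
It was moderately blurred.

Shape edges and outlines are uniformly softened across the whole image.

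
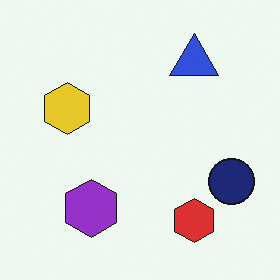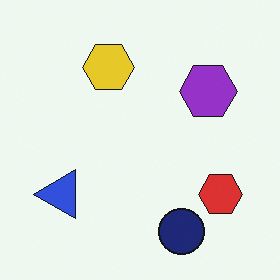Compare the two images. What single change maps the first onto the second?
The image was transposed (reflected across the top-left ↔ bottom-right diagonal).

Shapes have swapped their row and column positions — what was in the top-right is now in the bottom-left — a diagonal reflection.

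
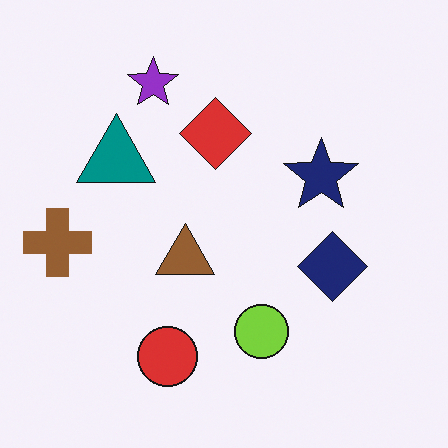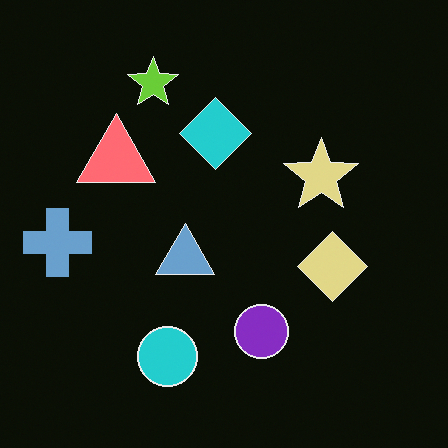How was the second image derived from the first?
The transformation is: color-inverted (negative).

The light background has become dark and every shape's color is its complement — a photographic negative.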